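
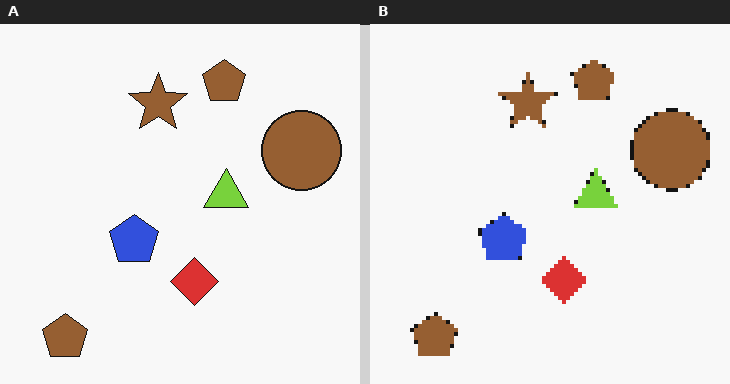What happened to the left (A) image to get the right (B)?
The transformation is: mildly pixelated.

Shapes are reduced to large square blocks; fine edges and outlines are lost — a downscale-then-upscale (mosaic) effect.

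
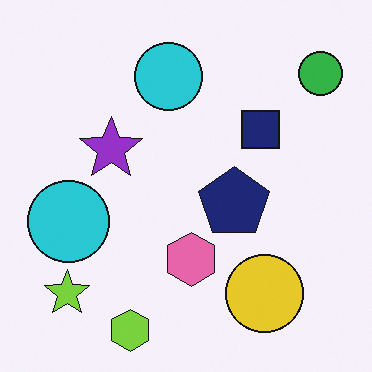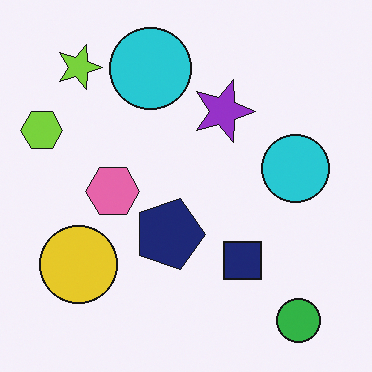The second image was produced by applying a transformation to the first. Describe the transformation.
The image was rotated 90° clockwise.

The green circle sits in the top-right of the first image and the bottom-right of the second — consistent with a whole-image 90° clockwise rotation.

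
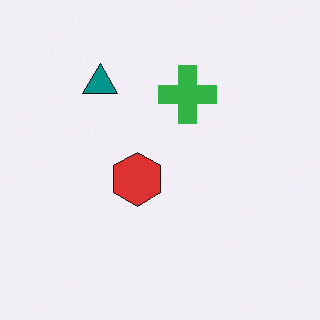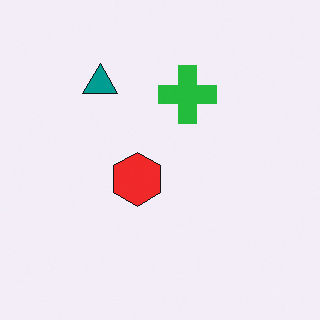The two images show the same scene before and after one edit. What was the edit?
Slightly oversaturated.

All colors are more vivid — a global saturation change.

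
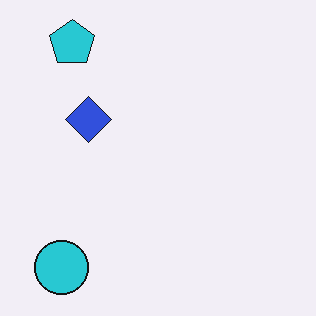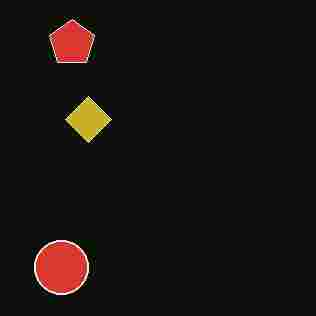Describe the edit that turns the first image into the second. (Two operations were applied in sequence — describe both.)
Color-inverted (negative), then heavily JPEG-compressed with obvious blocking artifacts.

The light background has become dark and every shape's color is its complement — a photographic negative. Blocky 8×8 compression artifacts appear around shape edges and the flat background shows ringing — characteristic JPEG degradation.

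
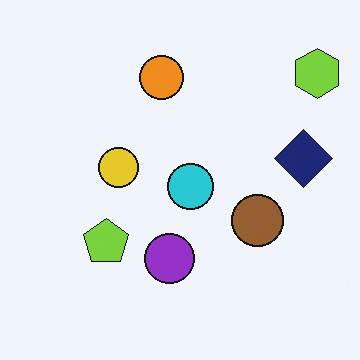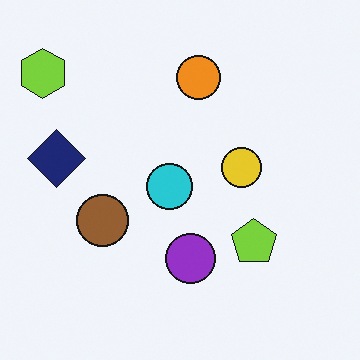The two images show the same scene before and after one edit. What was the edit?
The image was flipped horizontally (left ↔ right).

The lime hexagon is in the top-right of the first image and the top-left of the second — shapes on opposite sides of the vertical midline have swapped in a mirror flip.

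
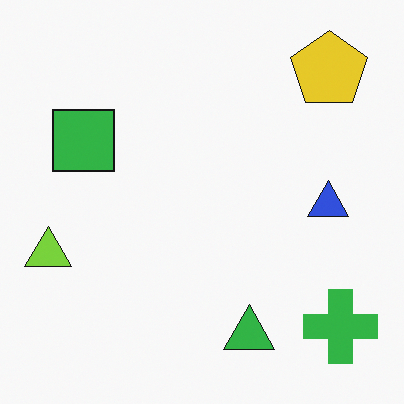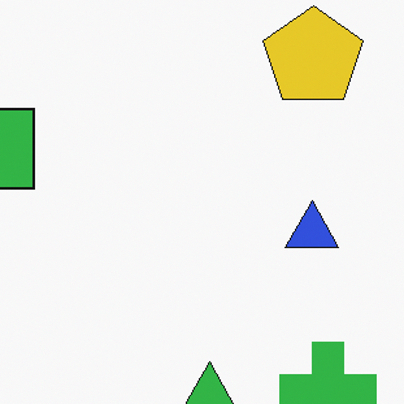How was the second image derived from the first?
This is the original image cropped to a modestly smaller region and rescaled.

The visible shapes are larger and the field of view is narrower; shapes near the original edges may be partly or wholly outside the frame — a crop-and-rescale.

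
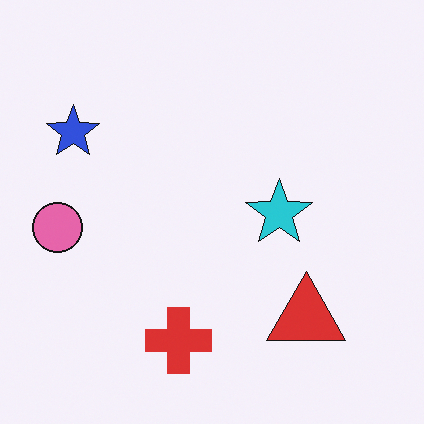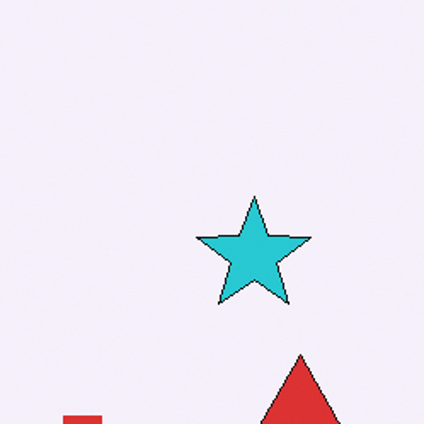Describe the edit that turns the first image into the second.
The second image is the first cropped to a noticeably smaller region and rescaled.

The visible shapes are larger and the field of view is narrower; shapes near the original edges may be partly or wholly outside the frame — a crop-and-rescale.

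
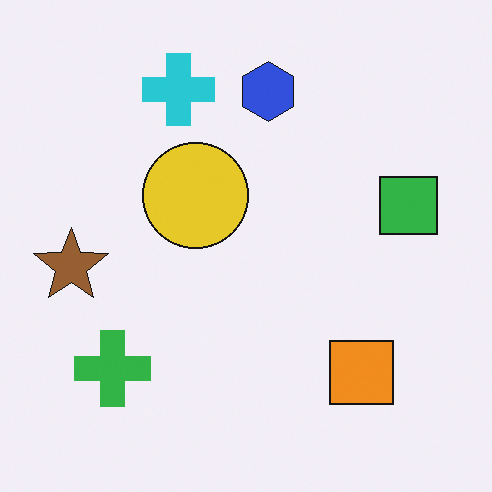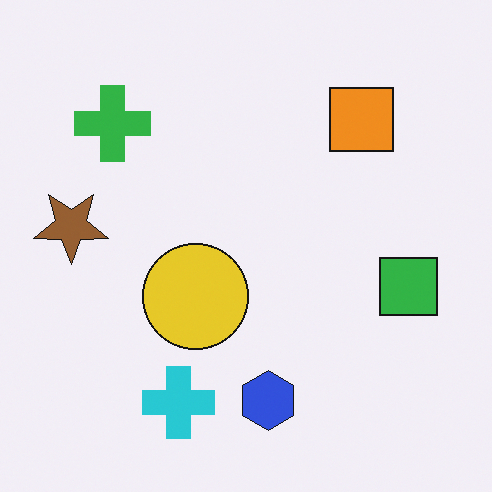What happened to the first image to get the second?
The transformation is: flipped vertically (top ↔ bottom).

The cyan cross is in the top of the first image and the bottom of the second — shapes on opposite sides of the horizontal midline have swapped in a mirror flip.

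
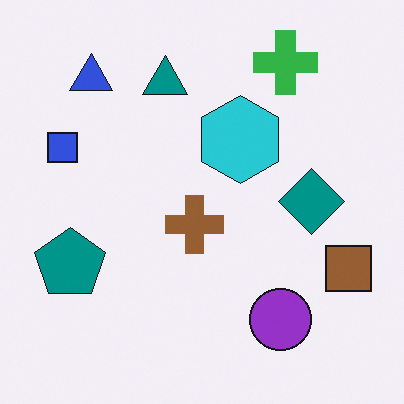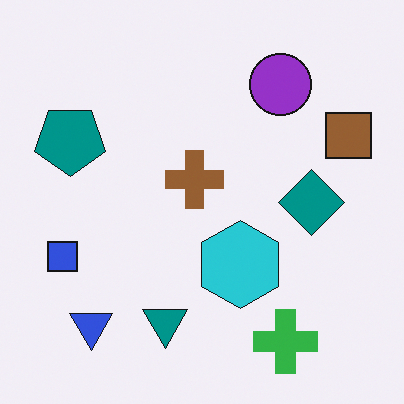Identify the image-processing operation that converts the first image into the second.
It was flipped vertically (top ↔ bottom).

The green cross is in the top-right of the first image and the bottom-right of the second — shapes on opposite sides of the horizontal midline have swapped in a mirror flip.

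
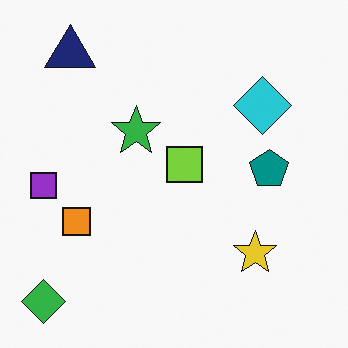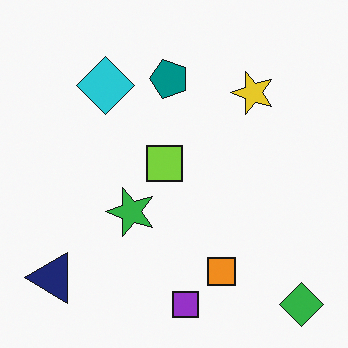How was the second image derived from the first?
It was rotated 90° counter-clockwise.

The green diamond sits in the bottom-left of the first image and the bottom-right of the second — consistent with a whole-image 90° counter-clockwise rotation.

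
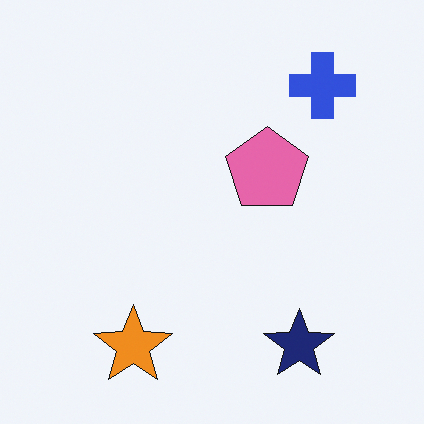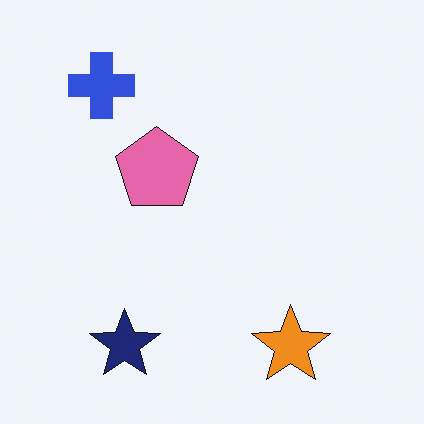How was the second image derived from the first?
The transformation is: flipped horizontally (left ↔ right).

The blue cross is in the top-right of the first image and the top-left of the second — shapes on opposite sides of the vertical midline have swapped in a mirror flip.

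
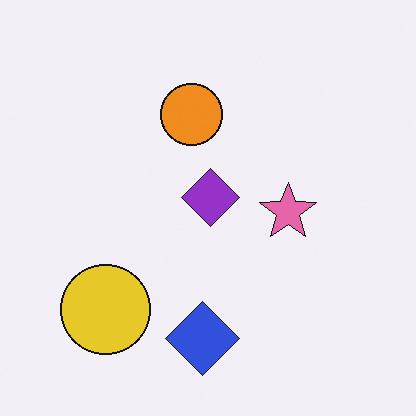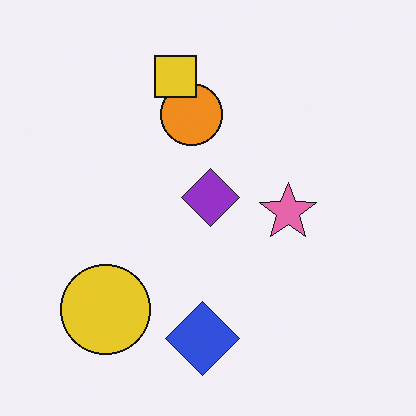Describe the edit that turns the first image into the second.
Overlaid with an additional yellow square.

A yellow square appears in the second image that is absent from the first.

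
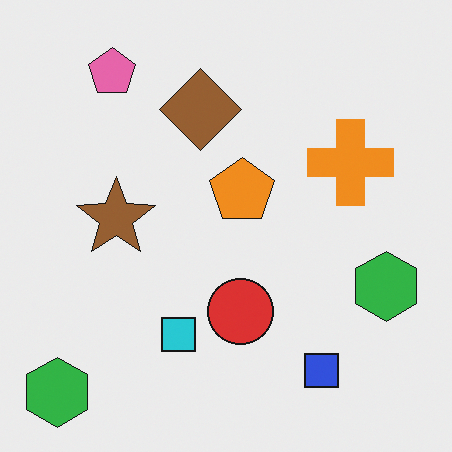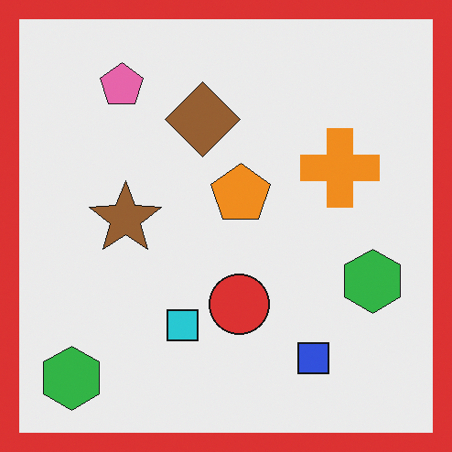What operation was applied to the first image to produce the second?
The second image is the first framed with a red border.

A solid red frame runs around the edge of the second image, with the content slightly shrunk inside it.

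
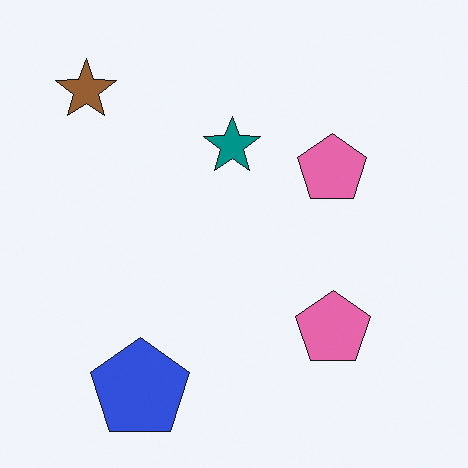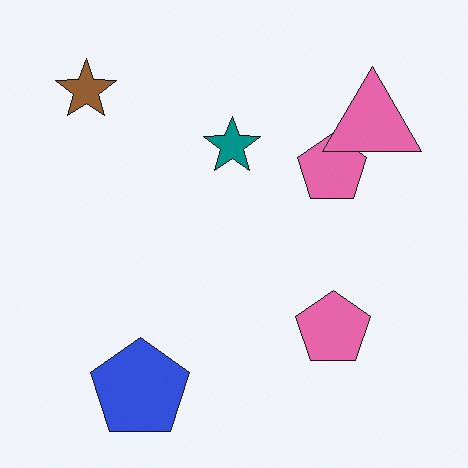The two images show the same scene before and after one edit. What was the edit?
It was overlaid with an additional pink triangle.

A pink triangle appears in the second image that is absent from the first.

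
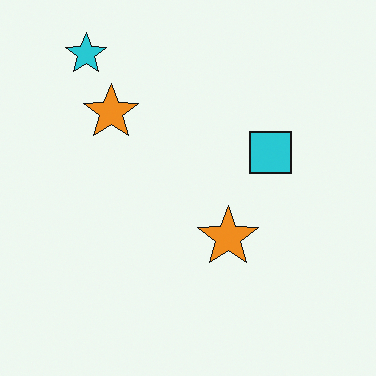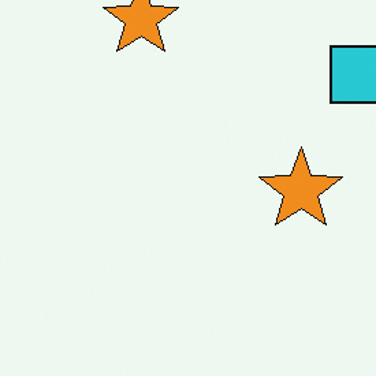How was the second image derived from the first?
The second image is the first cropped slightly and scaled back up.

The visible shapes are larger and the field of view is narrower; shapes near the original edges may be partly or wholly outside the frame — a crop-and-rescale.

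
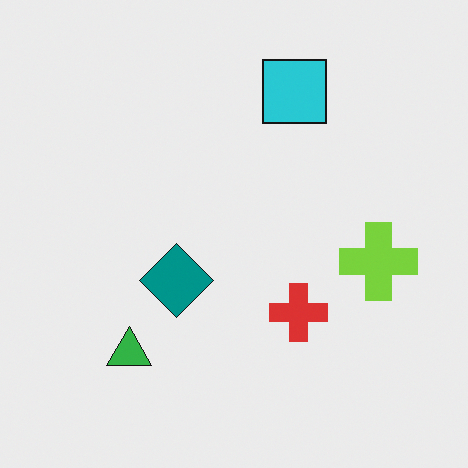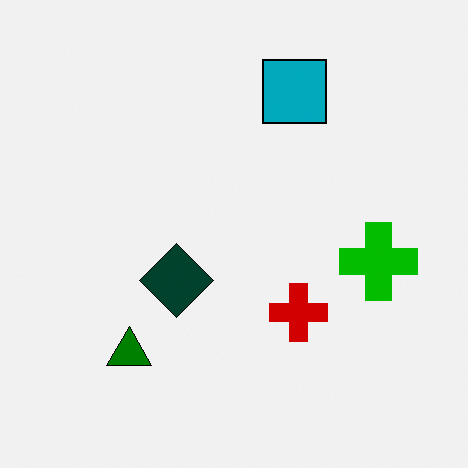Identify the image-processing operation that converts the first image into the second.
It was boosted in contrast.

Tones are pushed away from mid-grey across the whole image — a global contrast change.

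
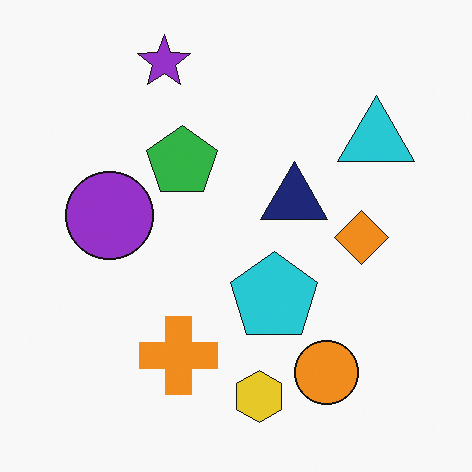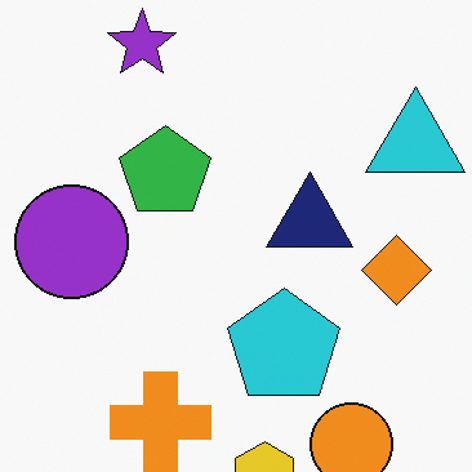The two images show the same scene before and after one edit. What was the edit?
The transformation is: cropped slightly and scaled back up.

The visible shapes are larger and the field of view is narrower; shapes near the original edges may be partly or wholly outside the frame — a crop-and-rescale.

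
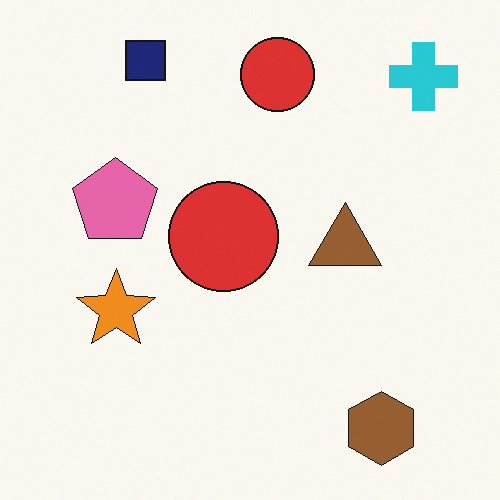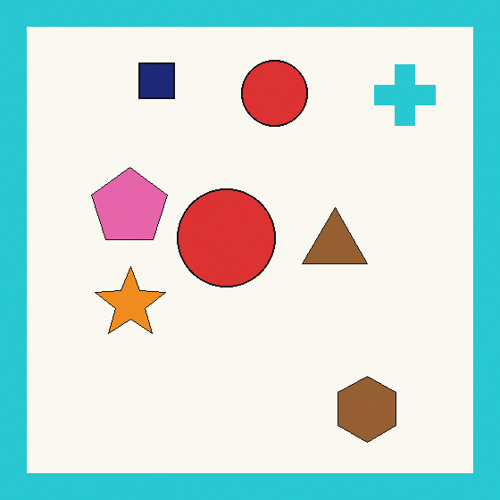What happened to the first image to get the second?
The transformation is: framed with a cyan border.

A solid cyan frame runs around the edge of the second image, with the content slightly shrunk inside it.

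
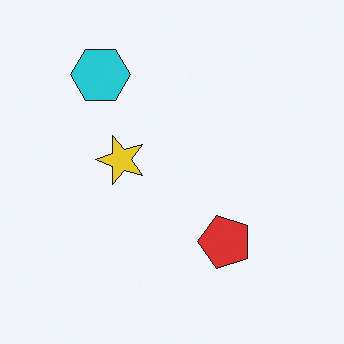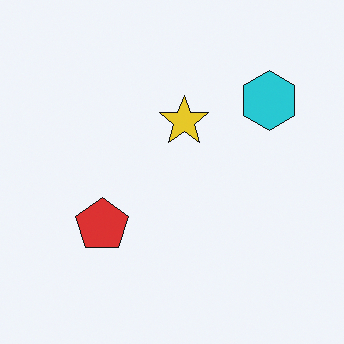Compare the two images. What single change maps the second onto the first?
Rotated 90° counter-clockwise.

The cyan hexagon sits in the top-right of the second image and the top-left of the first — consistent with a whole-image 90° counter-clockwise rotation.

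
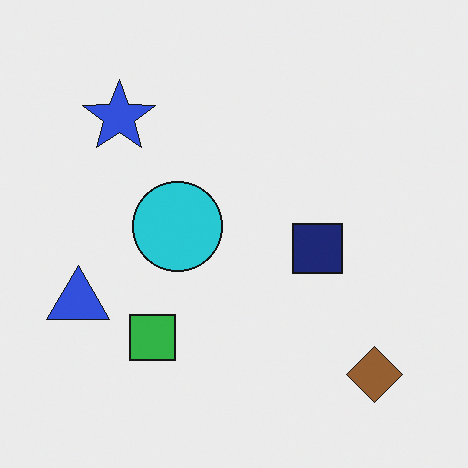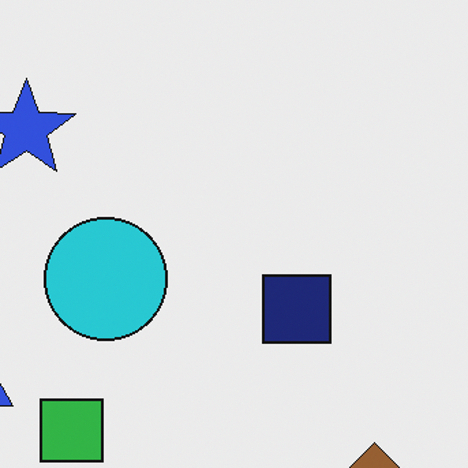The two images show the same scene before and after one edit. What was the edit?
This is the original image cropped to a modestly smaller region and rescaled.

The visible shapes are larger and the field of view is narrower; shapes near the original edges may be partly or wholly outside the frame — a crop-and-rescale.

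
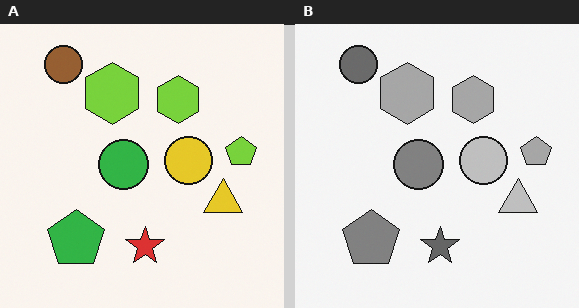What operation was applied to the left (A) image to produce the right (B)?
The image was converted to grayscale.

All color is removed — every shape is now a shade of grey.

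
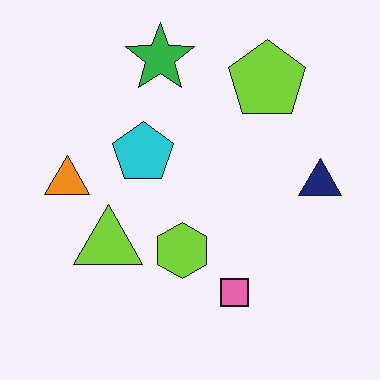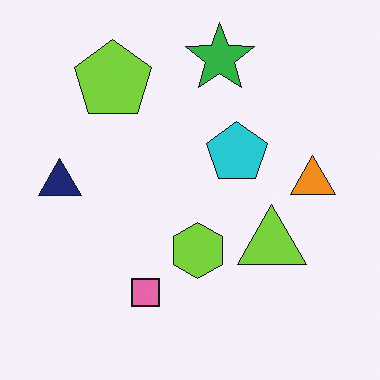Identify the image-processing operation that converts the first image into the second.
Flipped horizontally (left ↔ right).

The navy triangle is in the right of the first image and the left of the second — shapes on opposite sides of the vertical midline have swapped in a mirror flip.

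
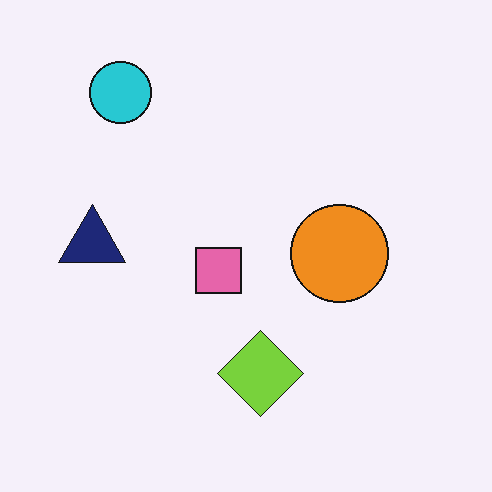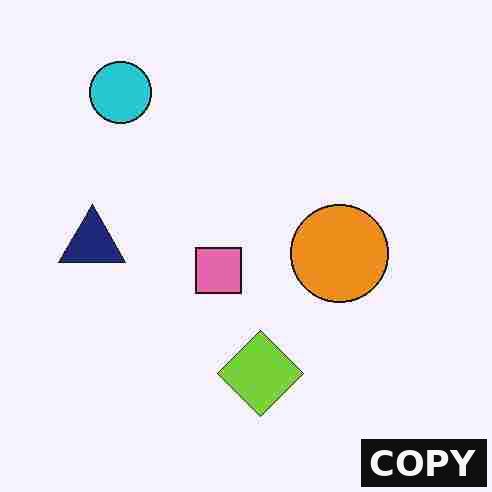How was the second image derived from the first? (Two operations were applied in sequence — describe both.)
The second image is the first heavily JPEG-compressed with obvious blocking artifacts, then watermarked with the text "COPY" in the lower-right corner.

Blocky 8×8 compression artifacts appear around shape edges and the flat background shows ringing — characteristic JPEG degradation. A dark label reading "COPY" appears in the lower-right corner.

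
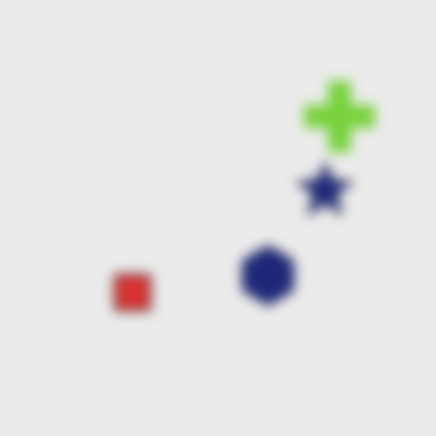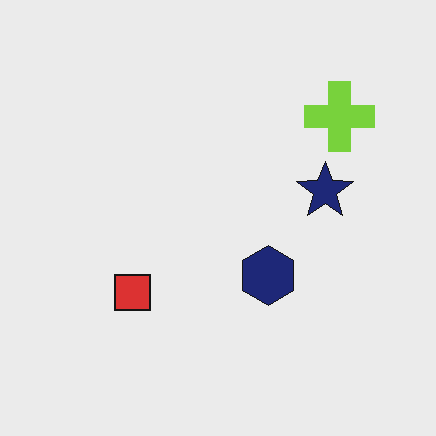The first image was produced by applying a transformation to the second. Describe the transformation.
Strongly gaussian-blurred.

Shape edges and outlines are uniformly softened across the whole image.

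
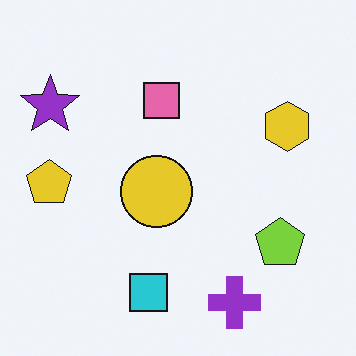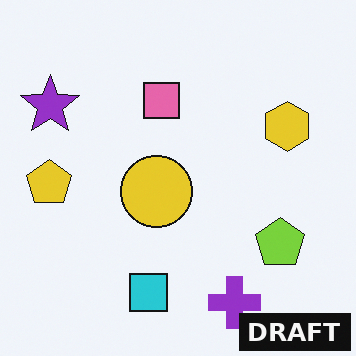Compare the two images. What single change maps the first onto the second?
The image was watermarked with the text "DRAFT" in the lower-right corner.

A dark label reading "DRAFT" appears in the lower-right corner.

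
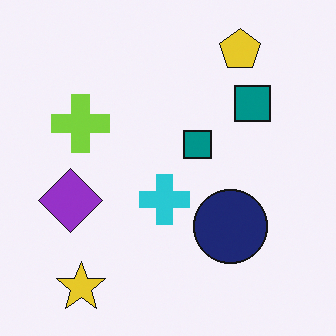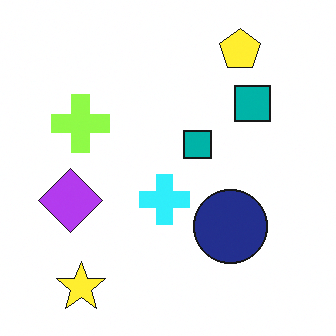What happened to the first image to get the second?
It was brightened a little.

Every pixel — background and shapes alike — is uniformly brightened.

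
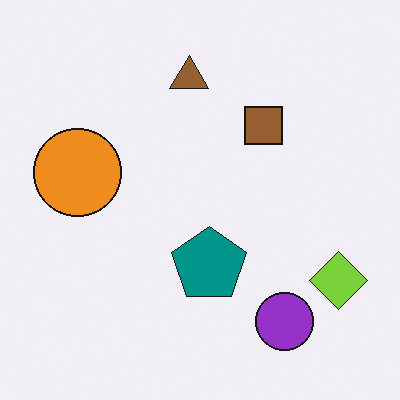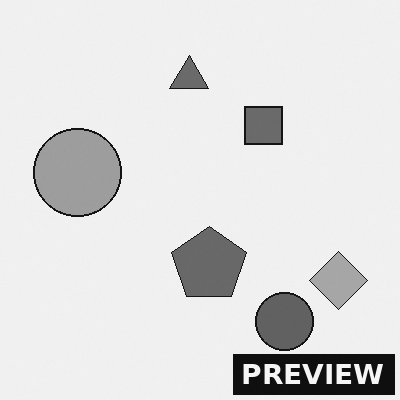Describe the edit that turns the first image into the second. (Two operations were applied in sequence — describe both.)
This is the original image converted to grayscale, then watermarked with the text "PREVIEW" in the lower-right corner.

All color is removed — every shape is now a shade of grey. A dark label reading "PREVIEW" appears in the lower-right corner.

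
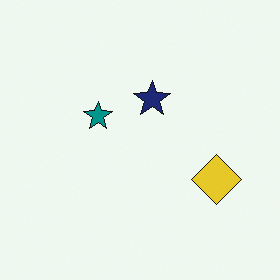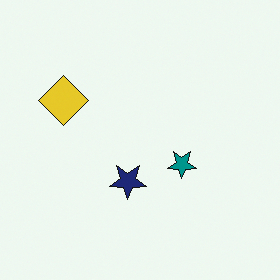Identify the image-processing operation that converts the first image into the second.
The second image is the first rotated 180°.

The yellow diamond sits in the right of the first image and the left of the second — consistent with a whole-image 180° rotation.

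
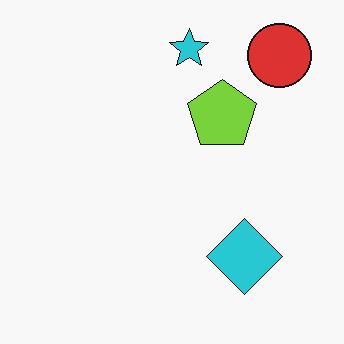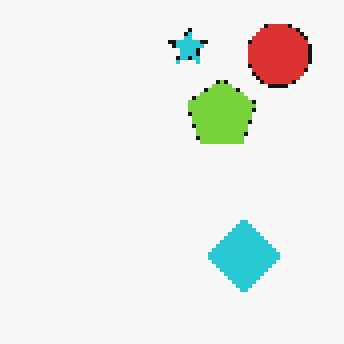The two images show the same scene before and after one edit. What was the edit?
Mildly pixelated.

Shapes are reduced to large square blocks; fine edges and outlines are lost — a downscale-then-upscale (mosaic) effect.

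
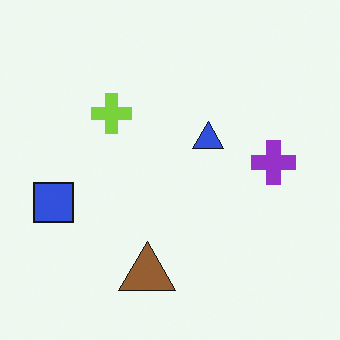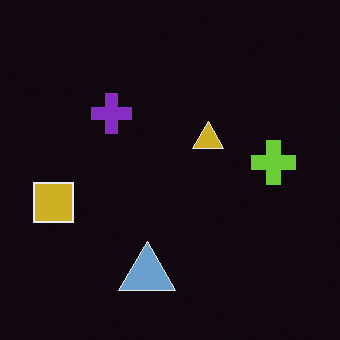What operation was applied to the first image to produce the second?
Color-inverted (negative).

The light background has become dark and every shape's color is its complement — a photographic negative.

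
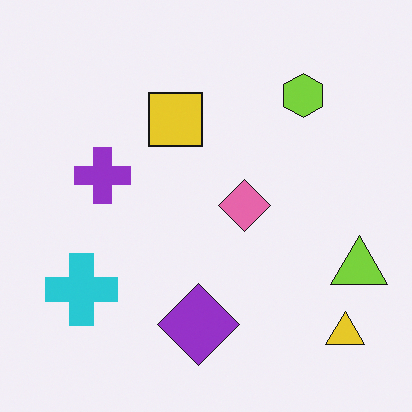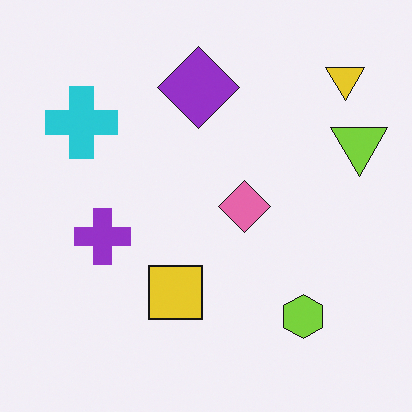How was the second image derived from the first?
The second image is the first flipped vertically (top ↔ bottom).

The yellow triangle is in the bottom-right of the first image and the top-right of the second — shapes on opposite sides of the horizontal midline have swapped in a mirror flip.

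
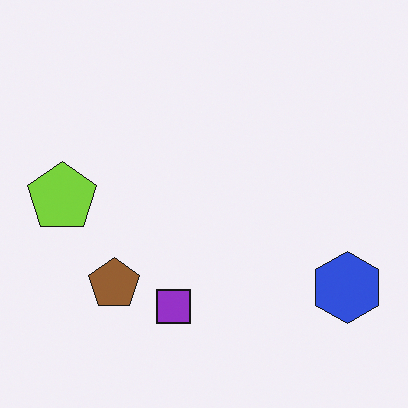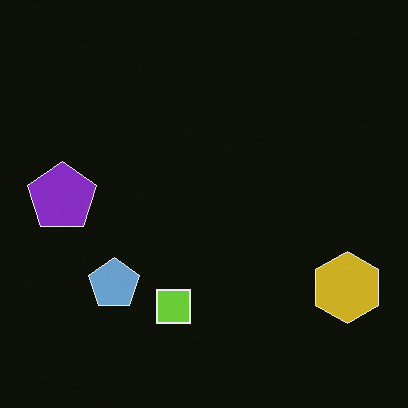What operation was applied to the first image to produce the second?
The second image is the first color-inverted (negative).

The light background has become dark and every shape's color is its complement — a photographic negative.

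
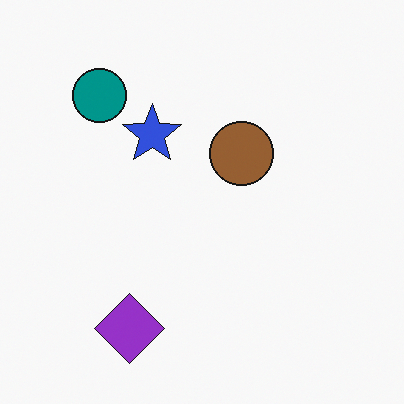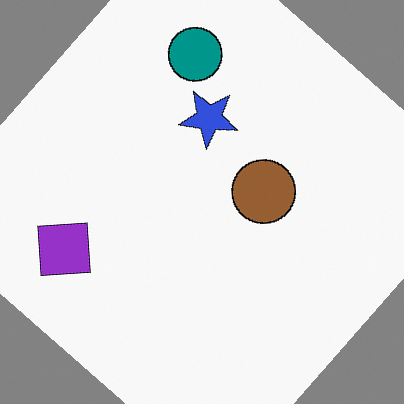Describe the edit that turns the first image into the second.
It was rotated clockwise by a large amount — several tens of degrees.

Every shape is tilted by the same angle and the image corners show triangular fill wedges — a whole-image rotation by a non-right angle.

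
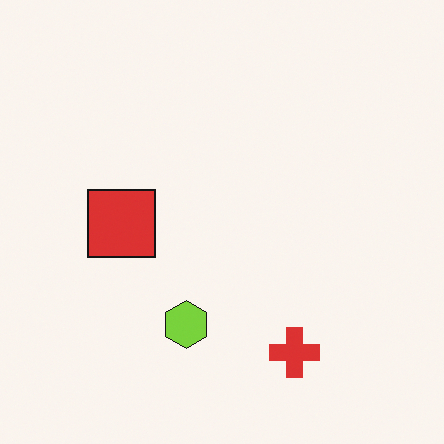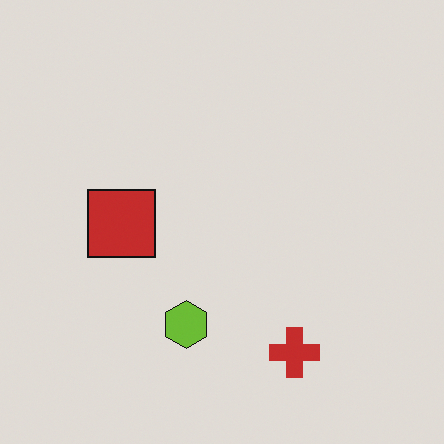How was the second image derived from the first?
The transformation is: darkened a little.

Every pixel — background and shapes alike — is uniformly darkened.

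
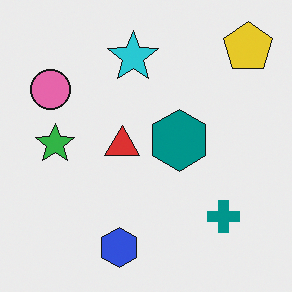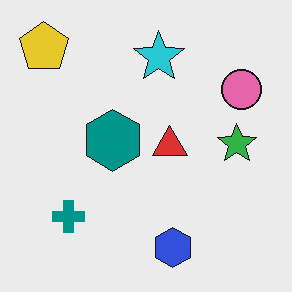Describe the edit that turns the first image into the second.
It was flipped horizontally (left ↔ right).

The yellow pentagon is in the top-right of the first image and the top-left of the second — shapes on opposite sides of the vertical midline have swapped in a mirror flip.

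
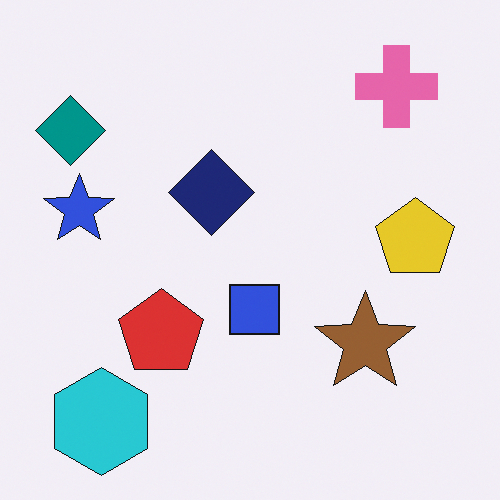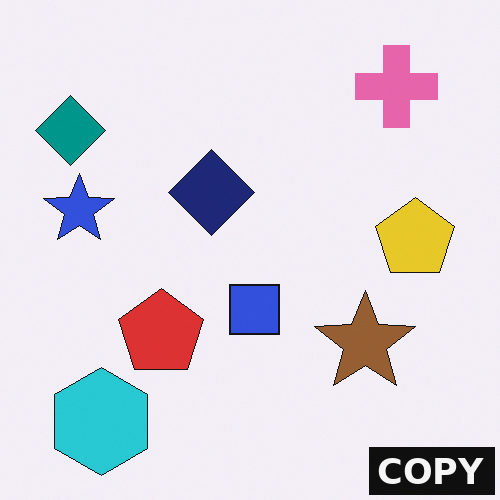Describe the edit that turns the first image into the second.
This is the original image watermarked with the text "COPY" in the lower-right corner.

A dark label reading "COPY" appears in the lower-right corner.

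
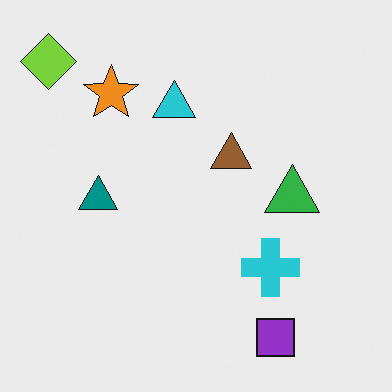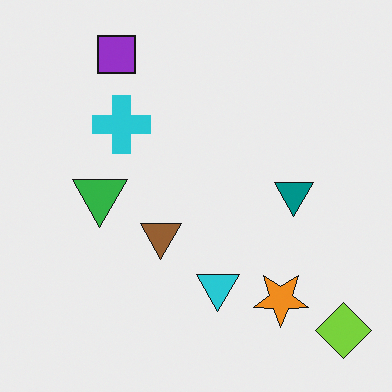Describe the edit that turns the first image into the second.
The transformation is: rotated 180°.

The lime diamond sits in the top-left of the first image and the bottom-right of the second — consistent with a whole-image 180° rotation.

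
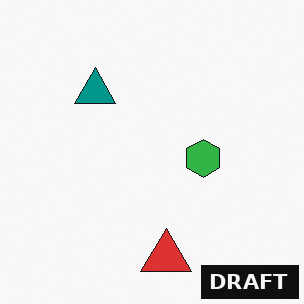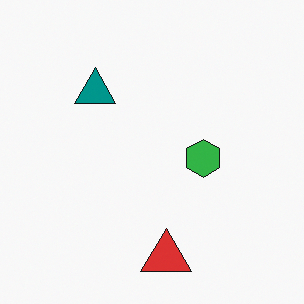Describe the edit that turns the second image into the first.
The first image is the second watermarked with the text "DRAFT" in the lower-right corner.

A dark label reading "DRAFT" appears in the lower-right corner.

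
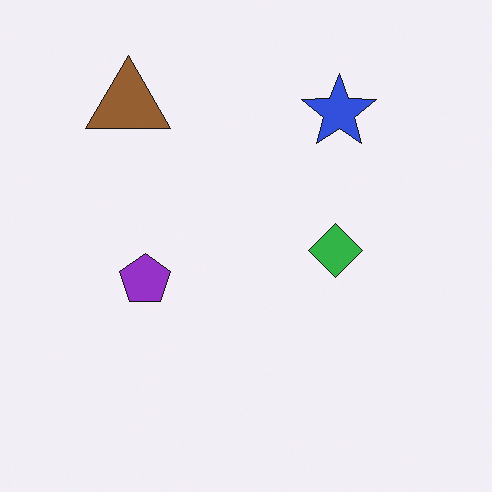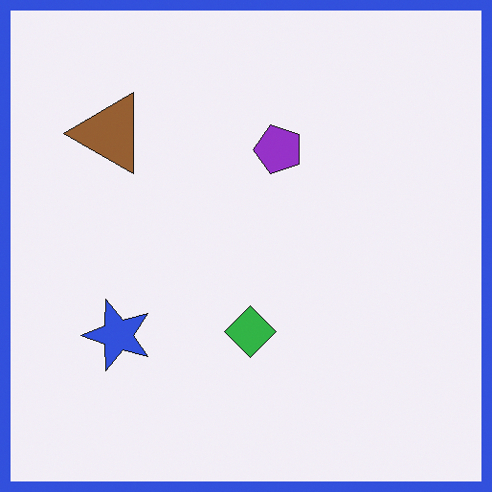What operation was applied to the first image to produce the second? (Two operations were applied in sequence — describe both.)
The second image is the first transposed (reflected across the top-left ↔ bottom-right diagonal), then framed with a blue border.

Shapes have swapped their row and column positions — what was in the top-right is now in the bottom-left — a diagonal reflection. A solid blue frame runs around the edge of the second image, with the content slightly shrunk inside it.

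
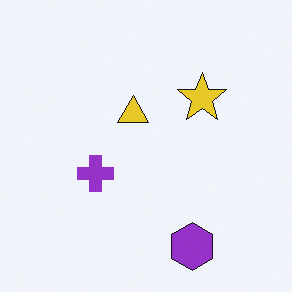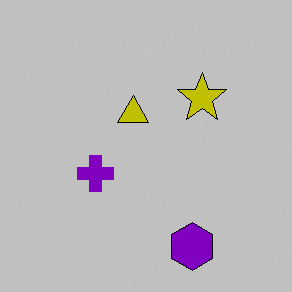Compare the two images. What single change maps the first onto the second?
The image was heavily posterized to just a handful of flat colors.

Each flat color has snapped to a coarser quantized level — most visibly, the near-white background has dropped to a flat grey.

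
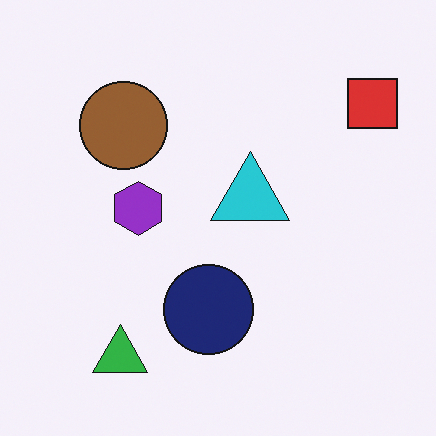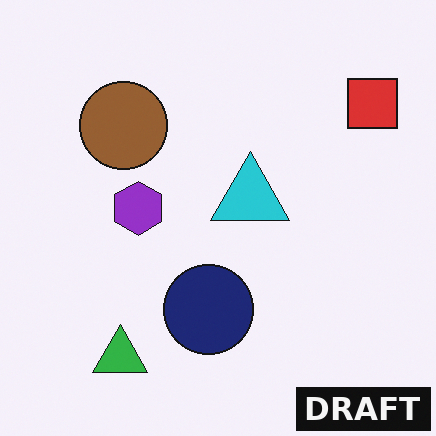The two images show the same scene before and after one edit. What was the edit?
The transformation is: watermarked with the text "DRAFT" in the lower-right corner.

A dark label reading "DRAFT" appears in the lower-right corner.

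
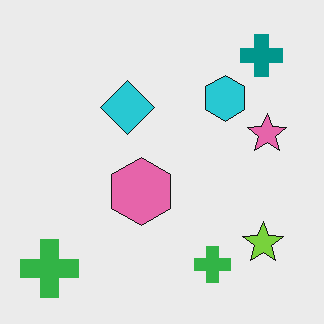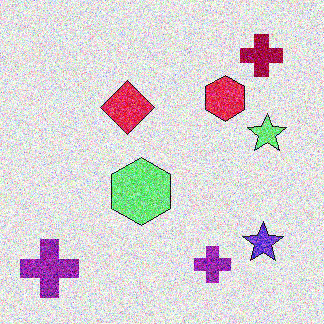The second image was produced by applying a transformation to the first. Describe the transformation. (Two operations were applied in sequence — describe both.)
Degraded with strong gaussian noise, then hue-shifted through roughly half the color wheel.

Random speckle covers the whole image, including the flat background. Every shape's color has rotated by the same amount around the hue wheel — a uniform hue shift.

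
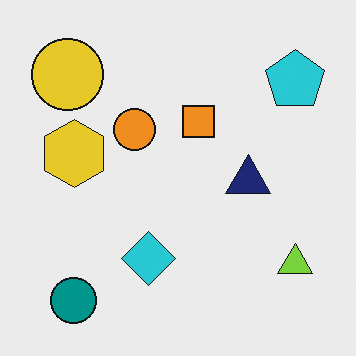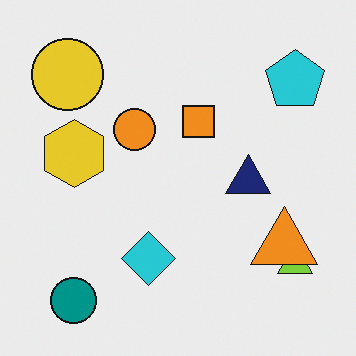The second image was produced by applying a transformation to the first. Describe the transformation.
The transformation is: overlaid with an additional orange triangle.

An orange triangle appears in the second image that is absent from the first.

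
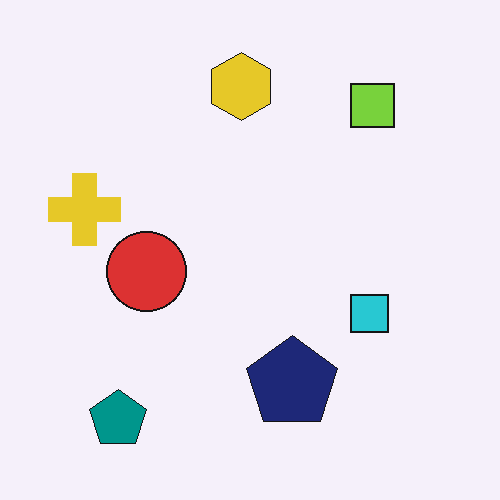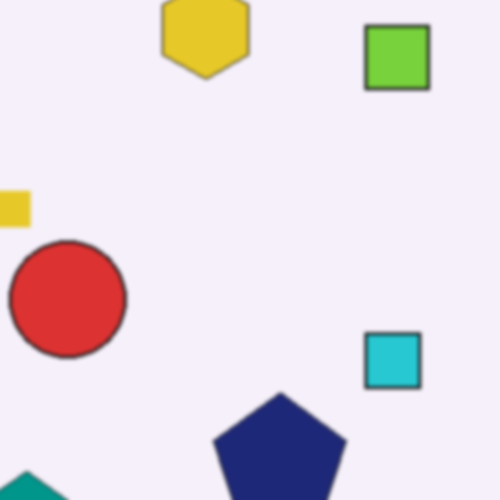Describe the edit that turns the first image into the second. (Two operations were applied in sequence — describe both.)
This is the original image lightly blurred, then cropped slightly and scaled back up.

Shape edges and outlines are uniformly softened across the whole image. The visible shapes are larger and the field of view is narrower; shapes near the original edges may be partly or wholly outside the frame — a crop-and-rescale.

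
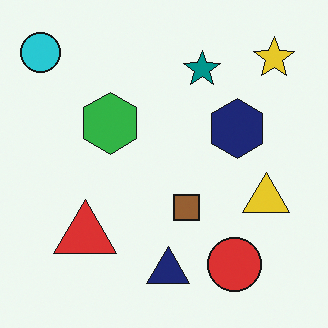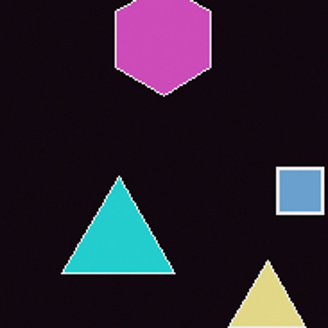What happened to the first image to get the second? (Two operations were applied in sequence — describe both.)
The transformation is: cropped tightly and scaled back up, then color-inverted (negative).

The visible shapes are larger and the field of view is narrower; shapes near the original edges may be partly or wholly outside the frame — a crop-and-rescale. The light background has become dark and every shape's color is its complement — a photographic negative.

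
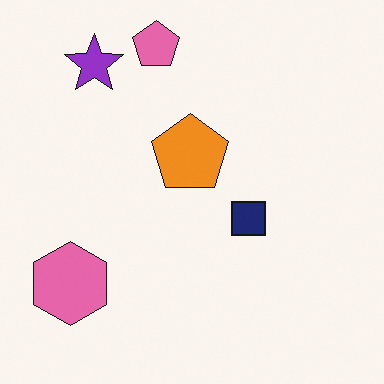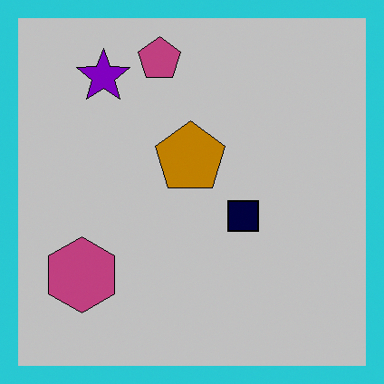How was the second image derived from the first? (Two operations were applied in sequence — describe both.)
The transformation is: heavily posterized to just a handful of flat colors, then framed with a cyan border.

Each flat color has snapped to a coarser quantized level — most visibly, the near-white background has dropped to a flat grey. A solid cyan frame runs around the edge of the second image, with the content slightly shrunk inside it.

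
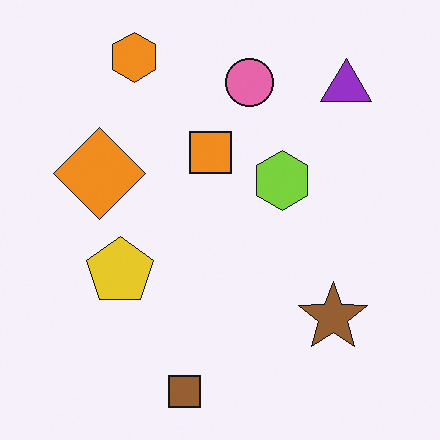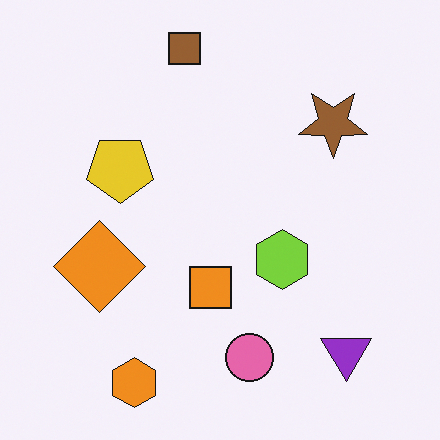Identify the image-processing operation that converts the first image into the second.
The second image is the first flipped vertically (top ↔ bottom).

The brown square is in the bottom of the first image and the top of the second — shapes on opposite sides of the horizontal midline have swapped in a mirror flip.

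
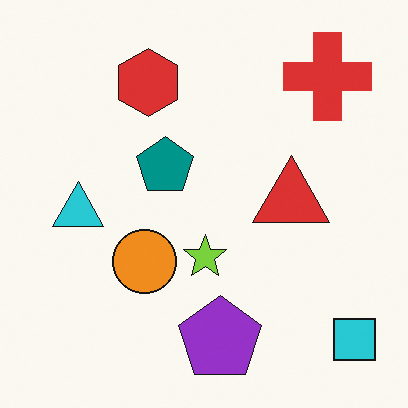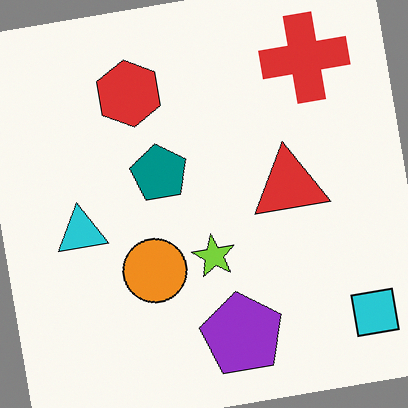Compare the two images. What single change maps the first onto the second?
Rotated counter-clockwise by a small amount.

Every shape is tilted by the same angle and the image corners show triangular fill wedges — a whole-image rotation by a non-right angle.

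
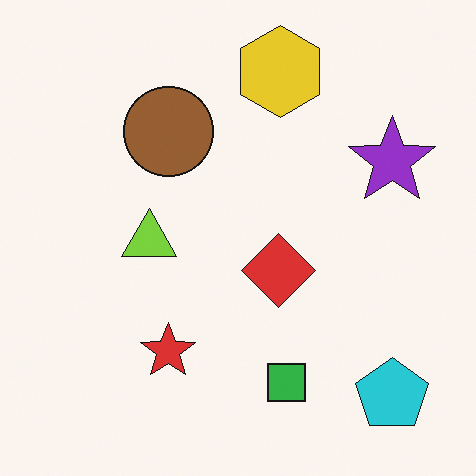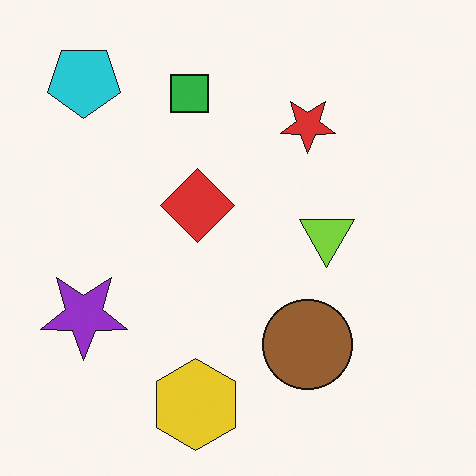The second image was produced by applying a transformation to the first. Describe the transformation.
The image was rotated 180°.

The cyan pentagon sits in the bottom-right of the first image and the top-left of the second — consistent with a whole-image 180° rotation.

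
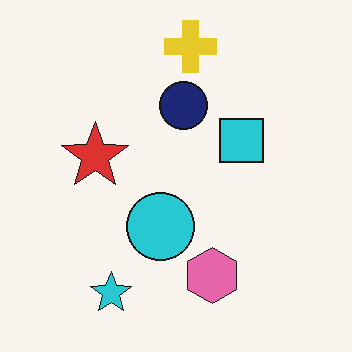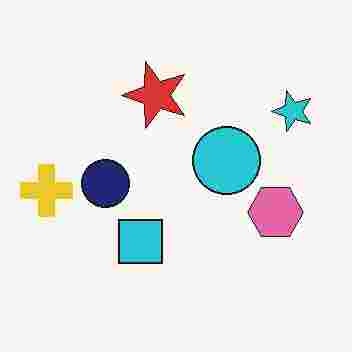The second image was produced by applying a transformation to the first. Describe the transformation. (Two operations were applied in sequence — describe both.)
Heavily JPEG-compressed with obvious blocking artifacts, then transposed (reflected across the top-left ↔ bottom-right diagonal).

Blocky 8×8 compression artifacts appear around shape edges and the flat background shows ringing — characteristic JPEG degradation. Shapes have swapped their row and column positions — what was in the top-right is now in the bottom-left — a diagonal reflection.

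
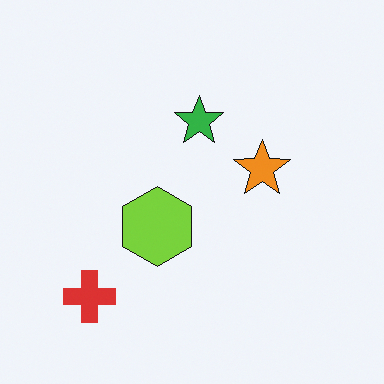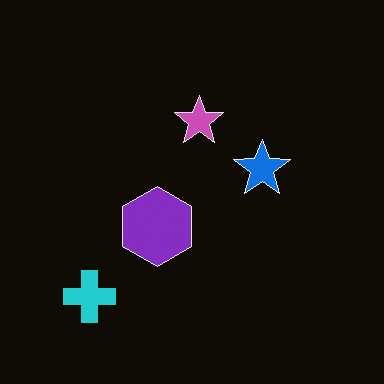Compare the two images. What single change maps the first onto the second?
The image was color-inverted (negative).

The light background has become dark and every shape's color is its complement — a photographic negative.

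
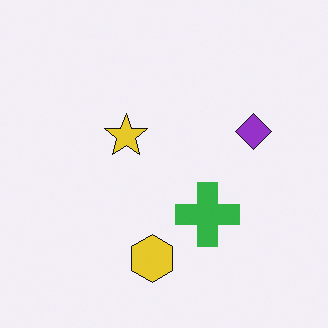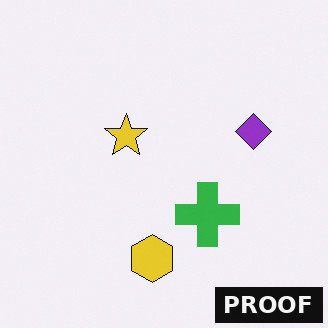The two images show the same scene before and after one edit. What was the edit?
Watermarked with the text "PROOF" in the lower-right corner.

A dark label reading "PROOF" appears in the lower-right corner.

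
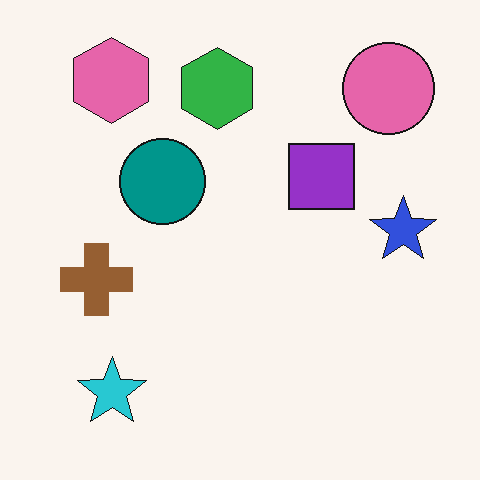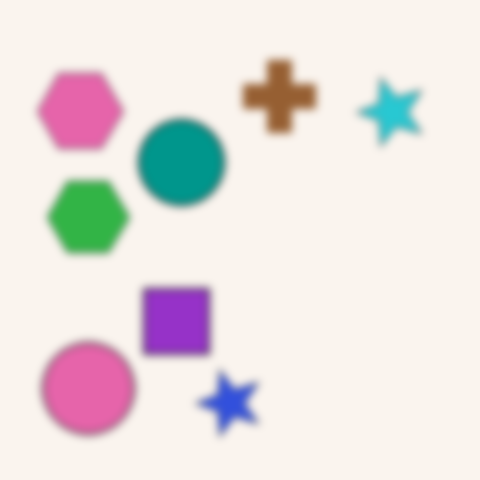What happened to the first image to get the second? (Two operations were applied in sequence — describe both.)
It was transposed (reflected across the top-left ↔ bottom-right diagonal), then moderately blurred.

Shapes have swapped their row and column positions — what was in the top-right is now in the bottom-left — a diagonal reflection. Shape edges and outlines are uniformly softened across the whole image.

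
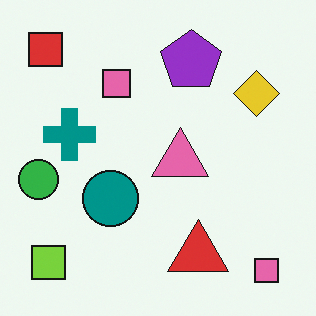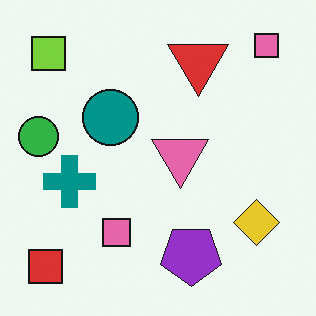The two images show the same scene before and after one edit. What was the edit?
The image was flipped vertically (top ↔ bottom).

The red square is in the top-left of the first image and the bottom-left of the second — shapes on opposite sides of the horizontal midline have swapped in a mirror flip.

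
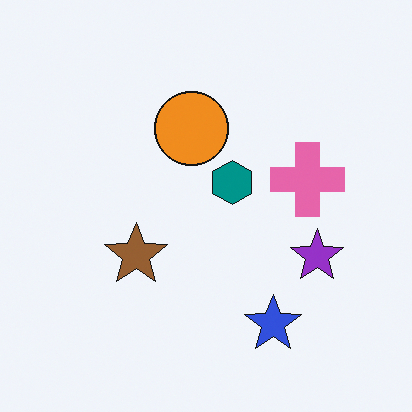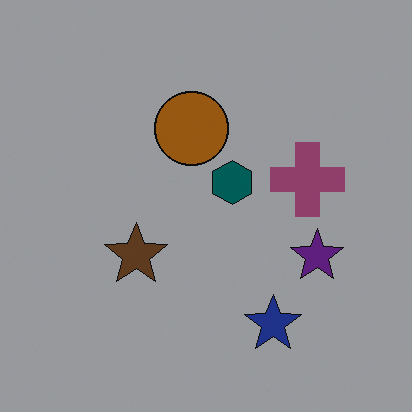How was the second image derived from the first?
The transformation is: darkened a lot.

Every pixel — background and shapes alike — is uniformly darkened.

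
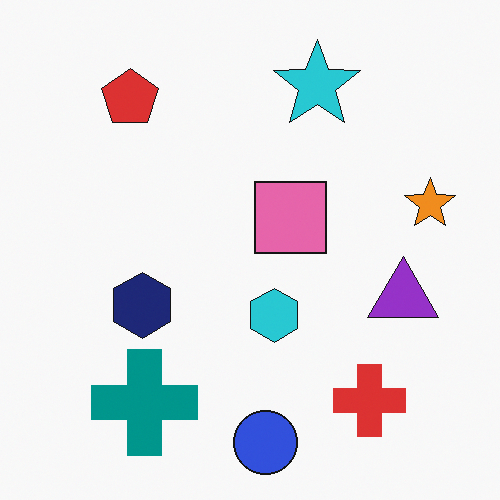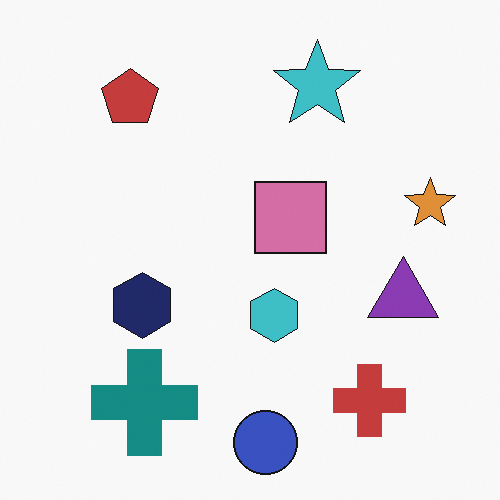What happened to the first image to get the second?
The image was slightly desaturated.

All colors are more muted and greyish — a global saturation change.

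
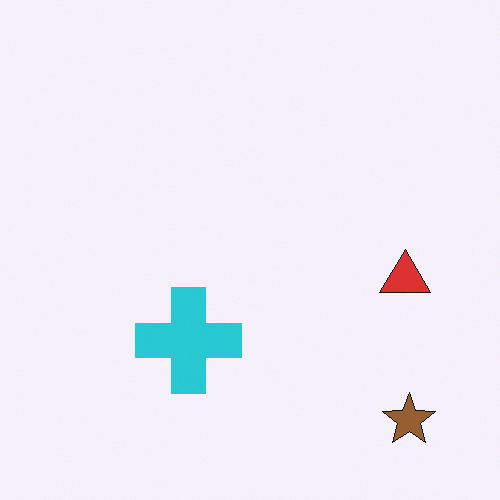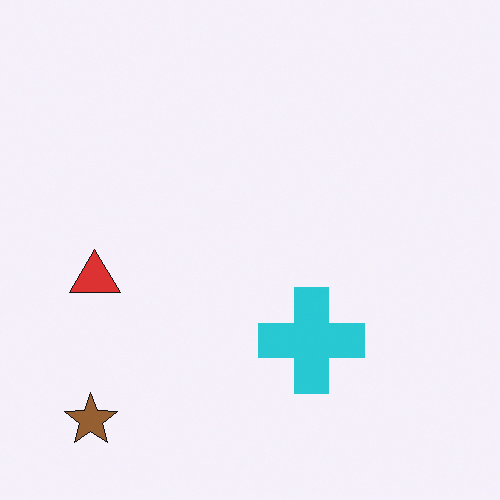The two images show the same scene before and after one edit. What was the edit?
The transformation is: flipped horizontally (left ↔ right).

The brown star is in the bottom-right of the first image and the bottom-left of the second — shapes on opposite sides of the vertical midline have swapped in a mirror flip.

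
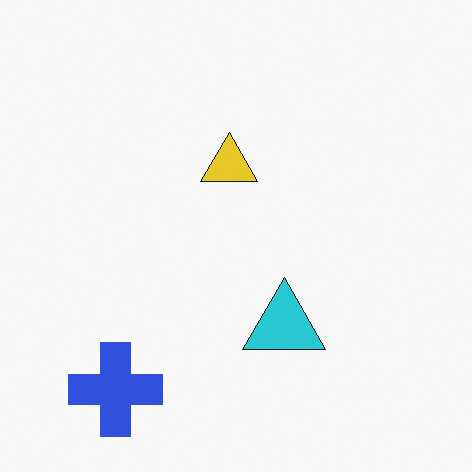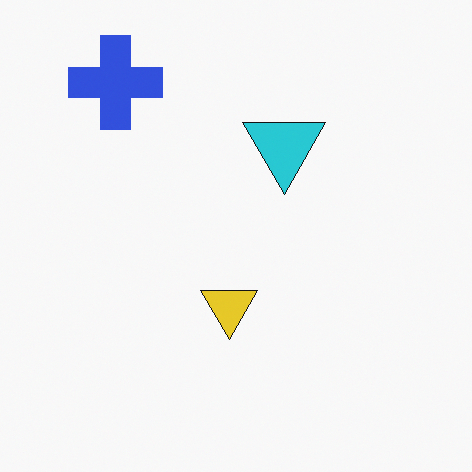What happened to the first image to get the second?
It was flipped vertically (top ↔ bottom).

The blue cross is in the bottom-left of the first image and the top-left of the second — shapes on opposite sides of the horizontal midline have swapped in a mirror flip.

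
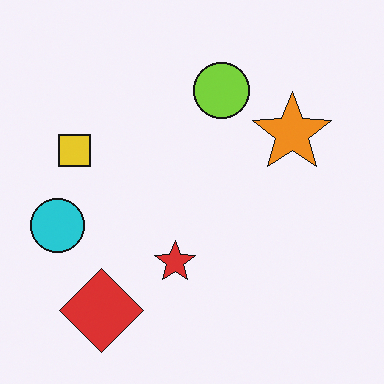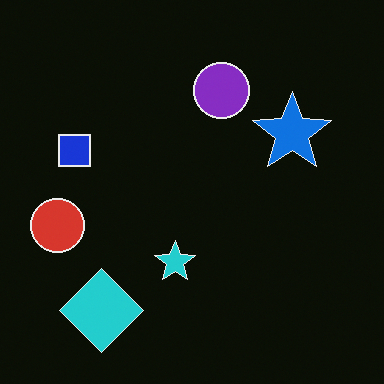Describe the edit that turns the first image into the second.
The image was color-inverted (negative).

The light background has become dark and every shape's color is its complement — a photographic negative.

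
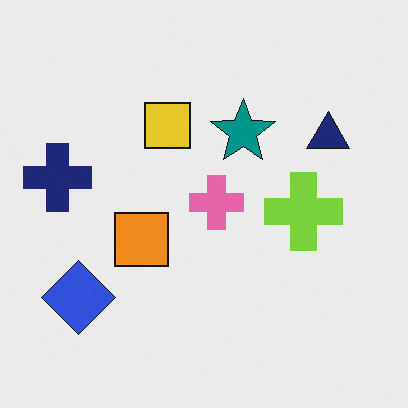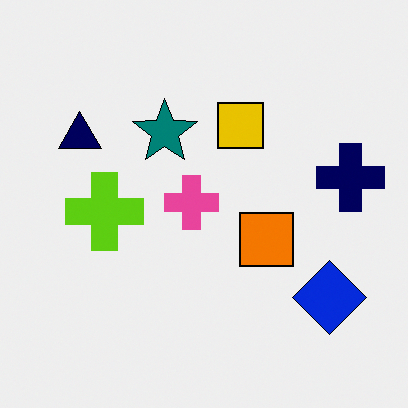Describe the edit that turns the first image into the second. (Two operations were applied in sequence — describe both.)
The transformation is: flipped horizontally (left ↔ right), then given slightly increased contrast.

The navy cross is in the left of the first image and the right of the second — shapes on opposite sides of the vertical midline have swapped in a mirror flip. Tones are pushed away from mid-grey across the whole image — a global contrast change.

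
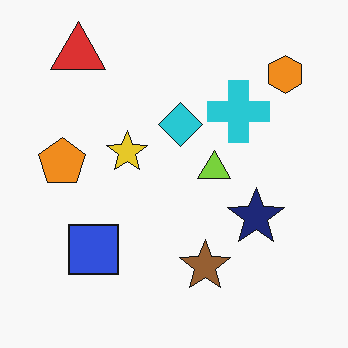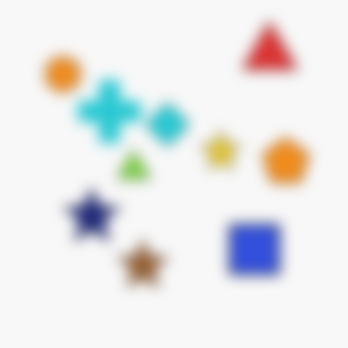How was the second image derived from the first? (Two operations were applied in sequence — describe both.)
It was flipped horizontally (left ↔ right), then heavily blurred.

The orange pentagon is in the left of the first image and the right of the second — shapes on opposite sides of the vertical midline have swapped in a mirror flip. Shape edges and outlines are uniformly softened across the whole image.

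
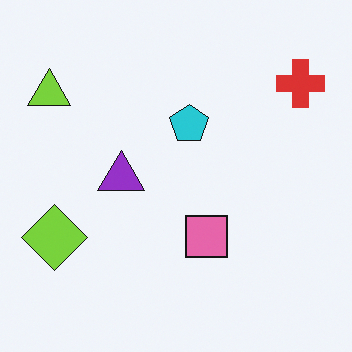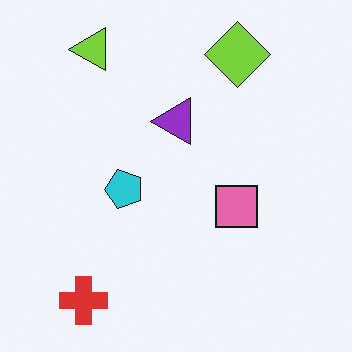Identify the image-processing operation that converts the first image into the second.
The image was transposed (reflected across the top-left ↔ bottom-right diagonal).

Shapes have swapped their row and column positions — what was in the top-right is now in the bottom-left — a diagonal reflection.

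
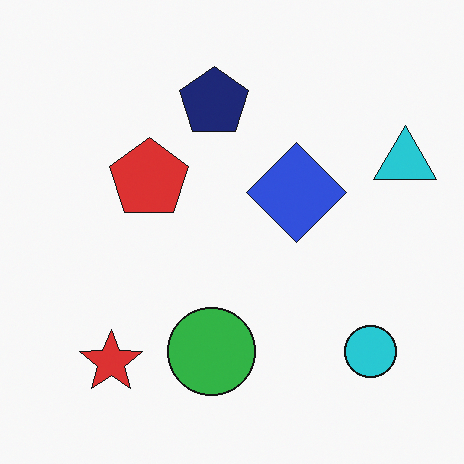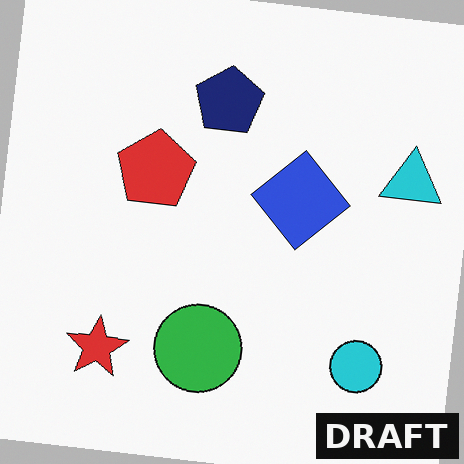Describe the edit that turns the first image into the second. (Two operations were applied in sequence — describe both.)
It was rotated clockwise by a few degrees, then watermarked with the text "DRAFT" in the lower-right corner.

Every shape is tilted by the same angle and the image corners show triangular fill wedges — a whole-image rotation by a non-right angle. A dark label reading "DRAFT" appears in the lower-right corner.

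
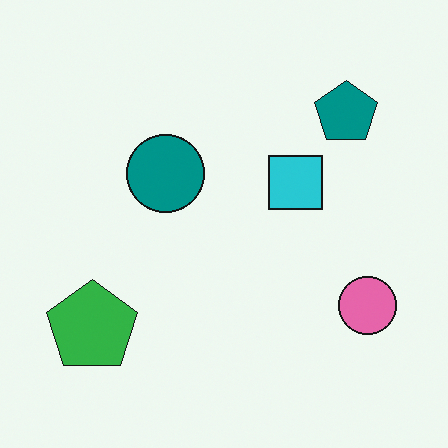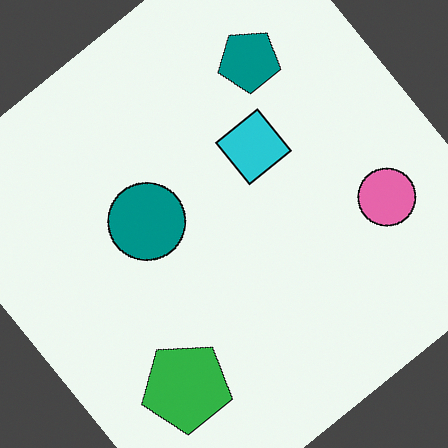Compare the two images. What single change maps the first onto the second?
It was rotated counter-clockwise by a large amount — several tens of degrees.

Every shape is tilted by the same angle and the image corners show triangular fill wedges — a whole-image rotation by a non-right angle.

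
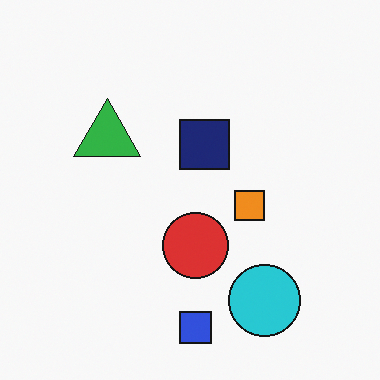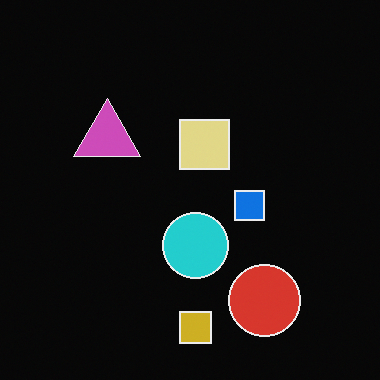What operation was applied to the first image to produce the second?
It was color-inverted (negative).

The light background has become dark and every shape's color is its complement — a photographic negative.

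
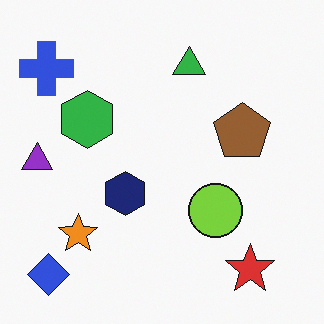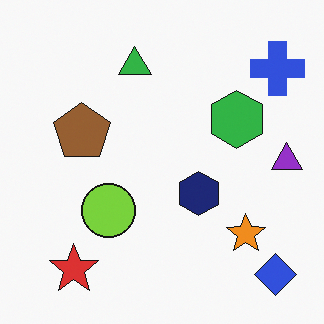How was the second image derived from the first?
The image was flipped horizontally (left ↔ right).

The purple triangle is in the left of the first image and the right of the second — shapes on opposite sides of the vertical midline have swapped in a mirror flip.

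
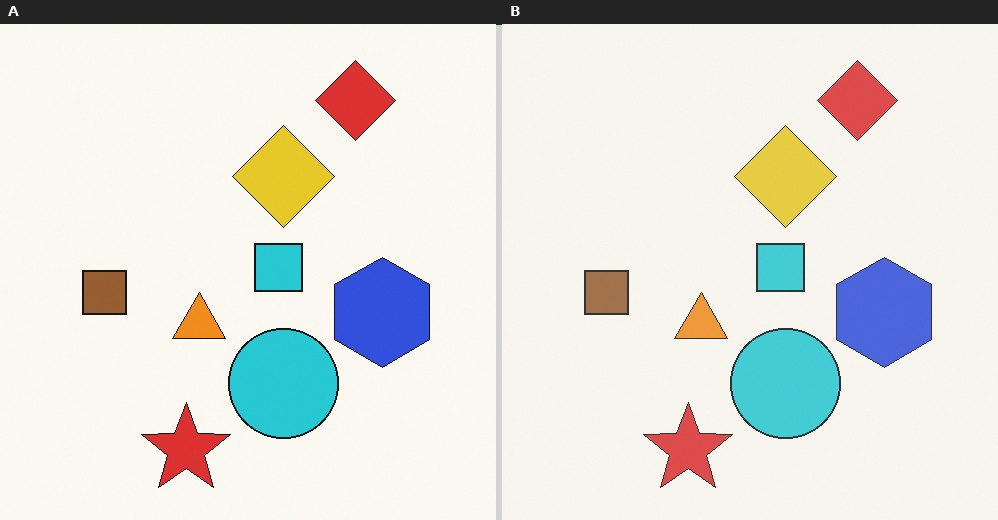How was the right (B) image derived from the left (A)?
Given slightly reduced contrast.

Tones are pushed toward mid-grey across the whole image — a global contrast change.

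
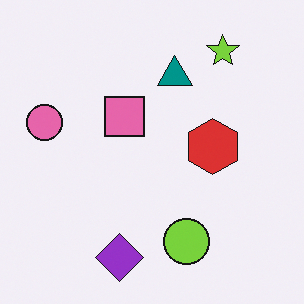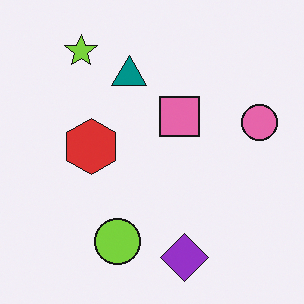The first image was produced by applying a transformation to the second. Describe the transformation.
The first image is the second flipped horizontally (left ↔ right).

The pink circle is in the right of the second image and the left of the first — shapes on opposite sides of the vertical midline have swapped in a mirror flip.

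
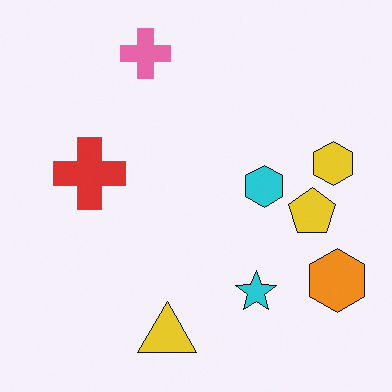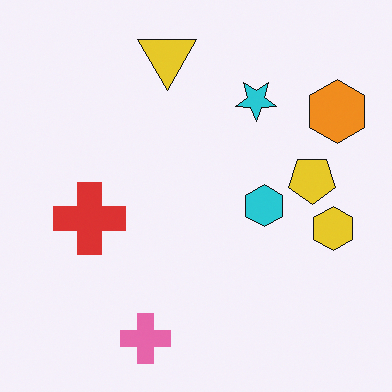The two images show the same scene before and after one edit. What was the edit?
The image was flipped vertically (top ↔ bottom).

The pink cross is in the top of the first image and the bottom of the second — shapes on opposite sides of the horizontal midline have swapped in a mirror flip.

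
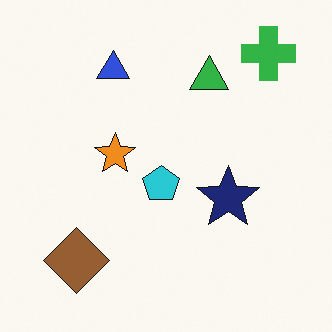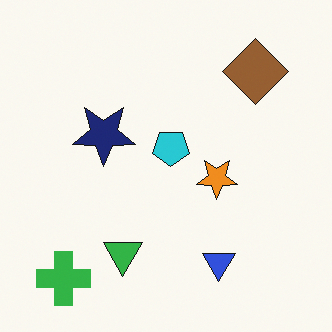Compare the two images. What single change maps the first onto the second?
The image was rotated 180°.

The green cross sits in the top-right of the first image and the bottom-left of the second — consistent with a whole-image 180° rotation.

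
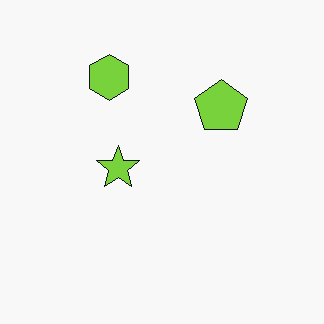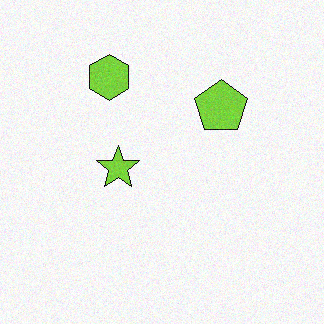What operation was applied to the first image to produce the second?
The second image is the first degraded with subtle gaussian noise.

Random speckle covers the whole image, including the flat background.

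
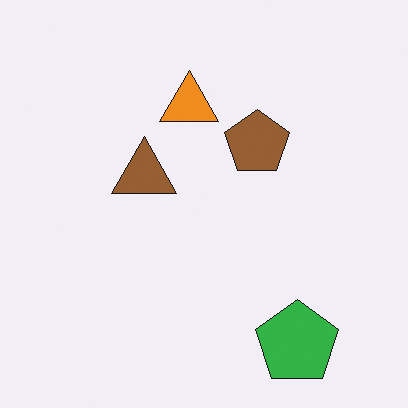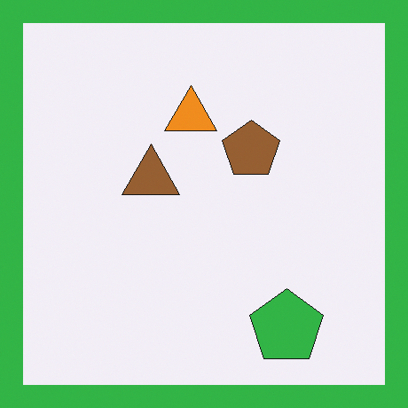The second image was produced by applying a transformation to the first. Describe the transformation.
Framed with a green border.

A solid green frame runs around the edge of the second image, with the content slightly shrunk inside it.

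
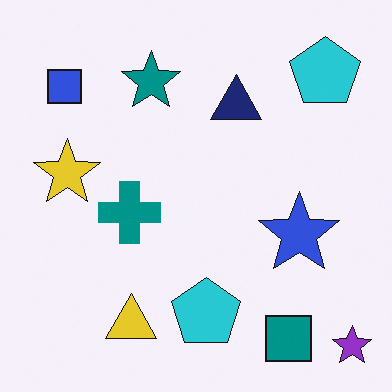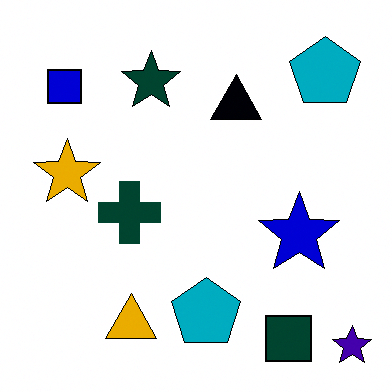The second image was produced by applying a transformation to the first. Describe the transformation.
The image was given much higher contrast.

Tones are pushed away from mid-grey across the whole image — a global contrast change.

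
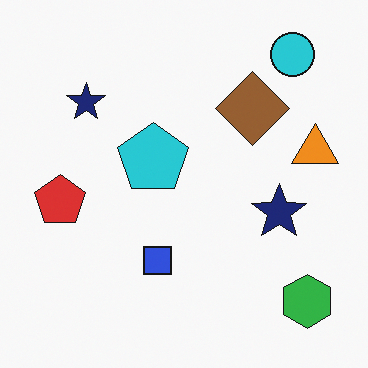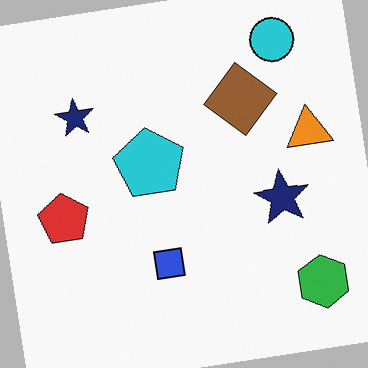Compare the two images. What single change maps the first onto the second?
It was rotated counter-clockwise by a few degrees.

Every shape is tilted by the same angle and the image corners show triangular fill wedges — a whole-image rotation by a non-right angle.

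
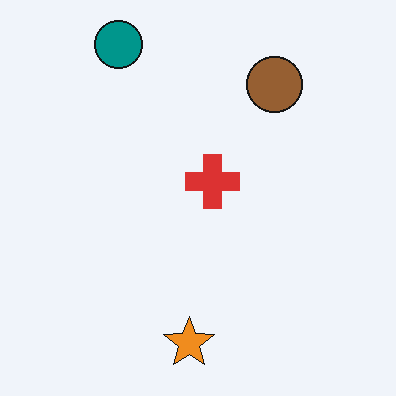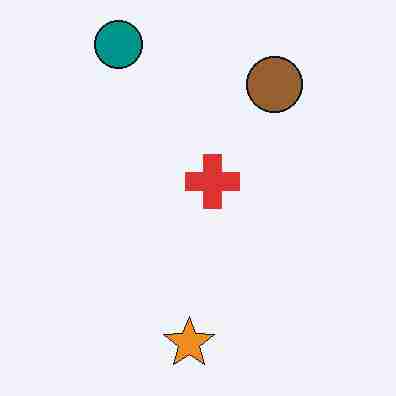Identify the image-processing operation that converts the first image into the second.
The second image is the first heavily JPEG-compressed with obvious blocking artifacts.

Blocky 8×8 compression artifacts appear around shape edges and the flat background shows ringing — characteristic JPEG degradation.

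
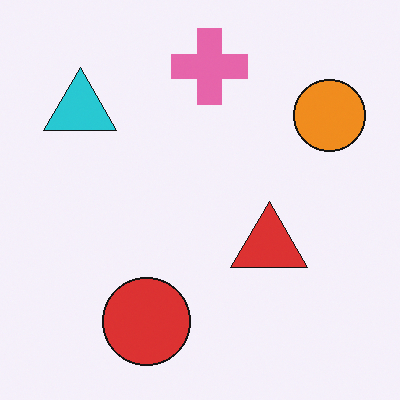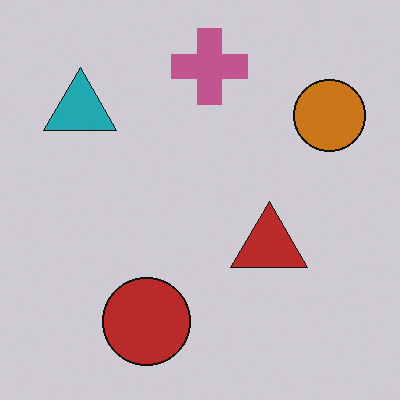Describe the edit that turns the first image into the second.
The transformation is: darkened a little.

Every pixel — background and shapes alike — is uniformly darkened.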